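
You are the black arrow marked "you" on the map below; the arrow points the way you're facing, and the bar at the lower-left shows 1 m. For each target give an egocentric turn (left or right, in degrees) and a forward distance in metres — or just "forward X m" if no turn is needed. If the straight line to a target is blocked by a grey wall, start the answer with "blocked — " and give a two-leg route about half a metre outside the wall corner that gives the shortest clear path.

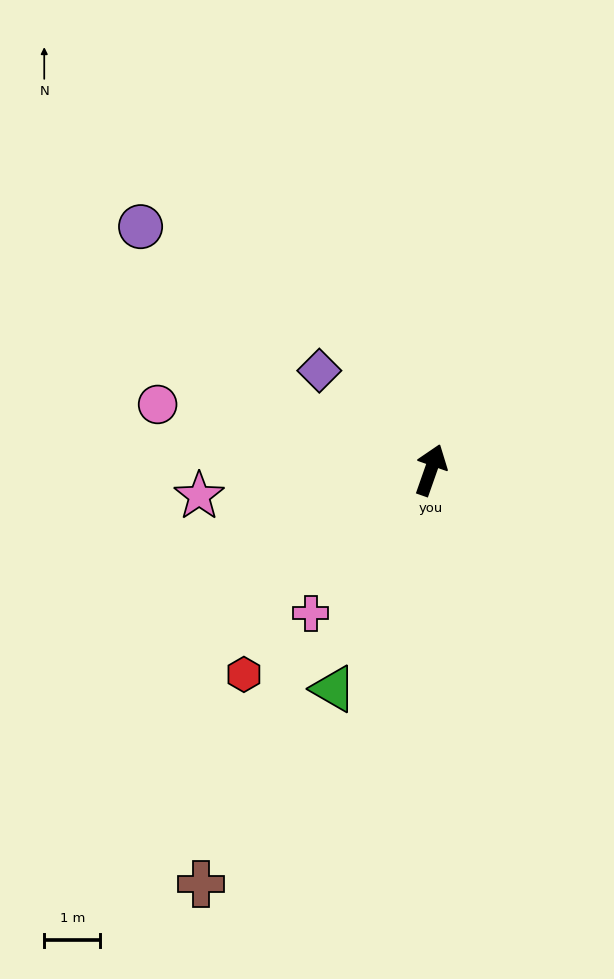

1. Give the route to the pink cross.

turn left 159°, forward 3.3 m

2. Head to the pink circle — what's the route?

turn left 96°, forward 5.0 m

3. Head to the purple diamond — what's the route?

turn left 68°, forward 2.7 m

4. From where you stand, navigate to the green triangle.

turn left 175°, forward 4.3 m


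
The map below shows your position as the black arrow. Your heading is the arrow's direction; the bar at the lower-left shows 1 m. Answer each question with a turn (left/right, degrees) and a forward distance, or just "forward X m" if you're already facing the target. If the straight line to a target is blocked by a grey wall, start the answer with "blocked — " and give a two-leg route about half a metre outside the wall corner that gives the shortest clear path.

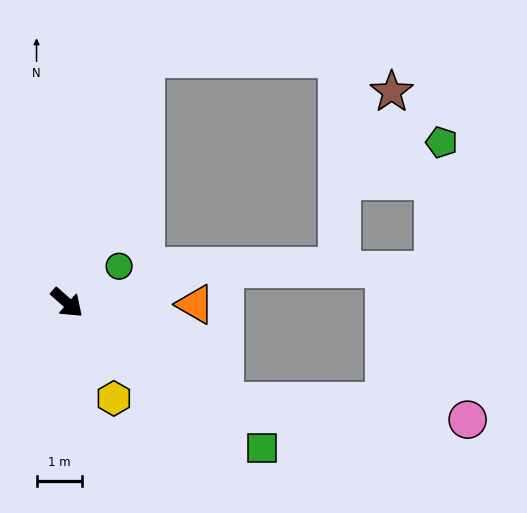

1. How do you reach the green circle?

turn left 77°, forward 1.4 m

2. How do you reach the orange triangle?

turn left 41°, forward 2.8 m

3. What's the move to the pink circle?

blocked — turn left 10°, forward 4.1 m, then turn left 27°, forward 5.4 m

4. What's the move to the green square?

turn left 5°, forward 5.4 m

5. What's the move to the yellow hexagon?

turn right 22°, forward 2.3 m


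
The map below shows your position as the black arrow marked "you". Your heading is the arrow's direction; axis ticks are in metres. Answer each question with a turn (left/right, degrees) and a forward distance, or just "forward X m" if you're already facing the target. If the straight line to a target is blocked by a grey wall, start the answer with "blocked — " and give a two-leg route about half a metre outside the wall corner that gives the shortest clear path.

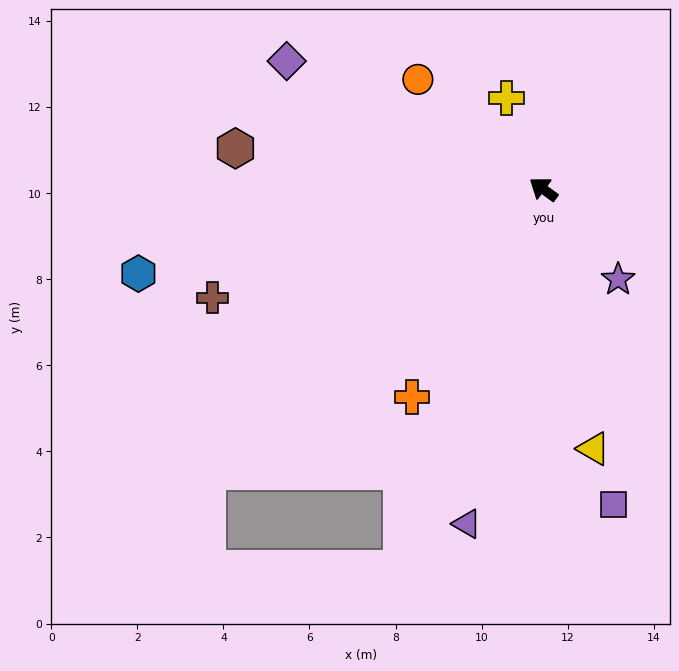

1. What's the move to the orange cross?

turn left 94°, forward 5.7 m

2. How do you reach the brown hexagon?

turn left 29°, forward 7.2 m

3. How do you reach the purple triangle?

turn left 113°, forward 8.0 m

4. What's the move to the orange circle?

turn right 5°, forward 3.9 m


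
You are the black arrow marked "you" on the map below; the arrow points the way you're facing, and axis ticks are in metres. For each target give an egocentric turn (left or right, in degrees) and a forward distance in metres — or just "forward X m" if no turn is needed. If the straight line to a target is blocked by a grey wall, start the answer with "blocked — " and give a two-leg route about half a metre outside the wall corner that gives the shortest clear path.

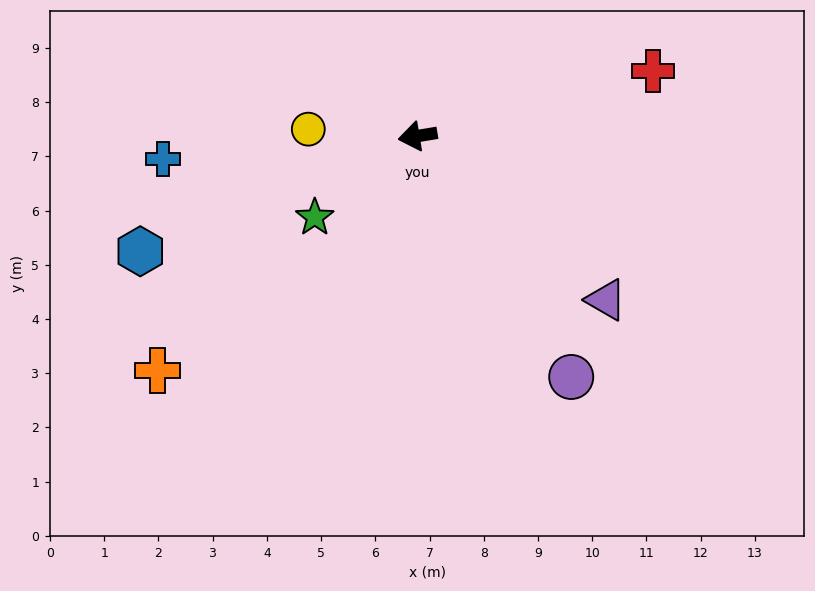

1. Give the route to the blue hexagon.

turn left 13°, forward 5.5 m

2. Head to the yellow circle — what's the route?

turn right 13°, forward 2.0 m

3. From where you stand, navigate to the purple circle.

turn left 113°, forward 5.3 m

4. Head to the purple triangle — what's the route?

turn left 130°, forward 4.6 m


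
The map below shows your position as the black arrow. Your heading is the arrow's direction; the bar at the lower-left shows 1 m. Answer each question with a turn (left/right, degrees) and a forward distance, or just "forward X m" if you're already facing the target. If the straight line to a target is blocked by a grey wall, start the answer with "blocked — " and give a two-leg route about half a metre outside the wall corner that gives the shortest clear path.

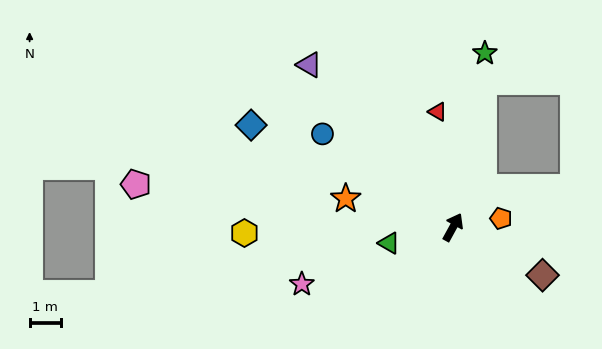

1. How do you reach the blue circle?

turn left 83°, forward 5.1 m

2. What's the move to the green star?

turn left 18°, forward 5.6 m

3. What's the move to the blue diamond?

turn left 92°, forward 7.2 m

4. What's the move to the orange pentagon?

turn right 51°, forward 1.5 m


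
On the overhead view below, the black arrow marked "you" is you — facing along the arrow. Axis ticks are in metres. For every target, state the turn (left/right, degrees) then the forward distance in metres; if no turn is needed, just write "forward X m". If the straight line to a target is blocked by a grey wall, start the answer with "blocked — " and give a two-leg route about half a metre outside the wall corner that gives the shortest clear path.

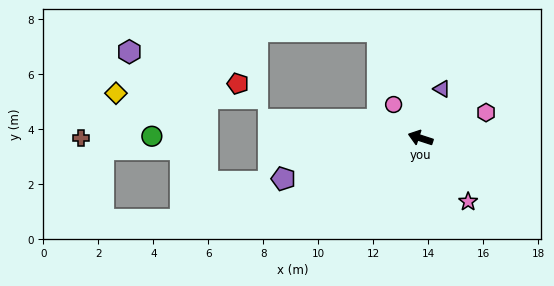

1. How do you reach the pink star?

turn left 145°, forward 2.9 m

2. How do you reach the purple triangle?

turn right 95°, forward 2.0 m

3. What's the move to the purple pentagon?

turn left 35°, forward 5.2 m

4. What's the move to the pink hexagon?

turn right 141°, forward 2.6 m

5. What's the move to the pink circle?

turn right 33°, forward 1.6 m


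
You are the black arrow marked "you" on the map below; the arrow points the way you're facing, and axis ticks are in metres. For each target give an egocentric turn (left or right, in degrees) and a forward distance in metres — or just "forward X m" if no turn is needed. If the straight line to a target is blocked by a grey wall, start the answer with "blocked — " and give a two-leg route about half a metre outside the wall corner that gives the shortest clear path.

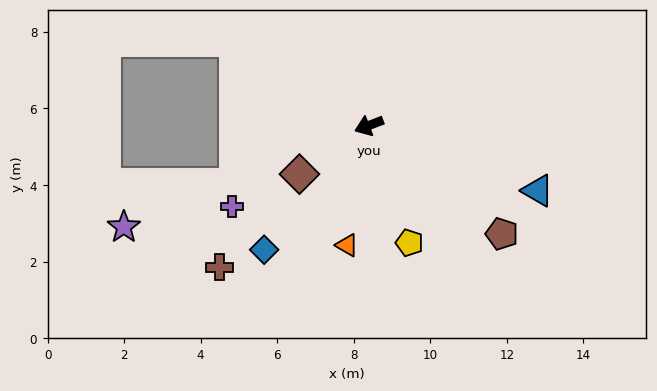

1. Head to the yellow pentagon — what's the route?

turn left 88°, forward 3.2 m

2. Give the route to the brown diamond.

turn left 14°, forward 2.2 m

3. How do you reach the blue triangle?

turn left 138°, forward 4.7 m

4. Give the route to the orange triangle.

turn left 59°, forward 3.2 m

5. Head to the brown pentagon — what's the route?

turn left 120°, forward 4.5 m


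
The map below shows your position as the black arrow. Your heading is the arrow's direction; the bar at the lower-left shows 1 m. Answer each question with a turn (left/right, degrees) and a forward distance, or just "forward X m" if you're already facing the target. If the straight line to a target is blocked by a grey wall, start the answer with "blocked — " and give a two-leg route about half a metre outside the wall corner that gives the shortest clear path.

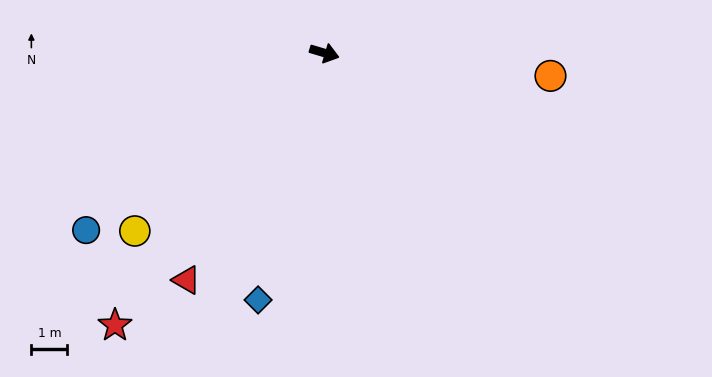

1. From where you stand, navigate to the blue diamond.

turn right 88°, forward 7.1 m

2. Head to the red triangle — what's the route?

turn right 105°, forward 7.4 m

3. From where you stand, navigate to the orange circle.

turn left 11°, forward 6.3 m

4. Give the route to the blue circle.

turn right 127°, forward 8.2 m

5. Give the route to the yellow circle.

turn right 120°, forward 7.2 m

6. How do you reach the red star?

turn right 111°, forward 9.5 m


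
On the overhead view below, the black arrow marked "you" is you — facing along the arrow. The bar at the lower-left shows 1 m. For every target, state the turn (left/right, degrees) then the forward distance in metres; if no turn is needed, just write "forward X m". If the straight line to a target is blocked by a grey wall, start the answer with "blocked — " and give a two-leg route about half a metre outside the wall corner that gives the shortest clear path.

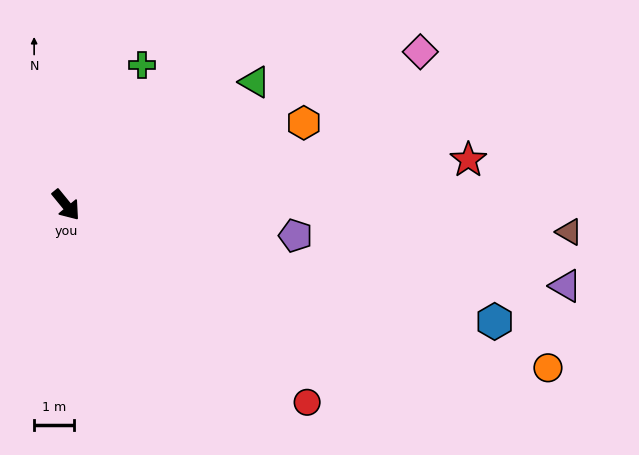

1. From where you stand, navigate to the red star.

turn left 57°, forward 10.1 m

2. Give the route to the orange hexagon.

turn left 70°, forward 6.3 m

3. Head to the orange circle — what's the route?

turn left 32°, forward 12.7 m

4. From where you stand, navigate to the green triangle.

turn left 84°, forward 5.6 m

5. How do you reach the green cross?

turn left 112°, forward 4.0 m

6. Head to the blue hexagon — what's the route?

turn left 35°, forward 11.1 m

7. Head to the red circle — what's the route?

turn left 11°, forward 7.8 m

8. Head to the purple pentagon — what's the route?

turn left 43°, forward 5.8 m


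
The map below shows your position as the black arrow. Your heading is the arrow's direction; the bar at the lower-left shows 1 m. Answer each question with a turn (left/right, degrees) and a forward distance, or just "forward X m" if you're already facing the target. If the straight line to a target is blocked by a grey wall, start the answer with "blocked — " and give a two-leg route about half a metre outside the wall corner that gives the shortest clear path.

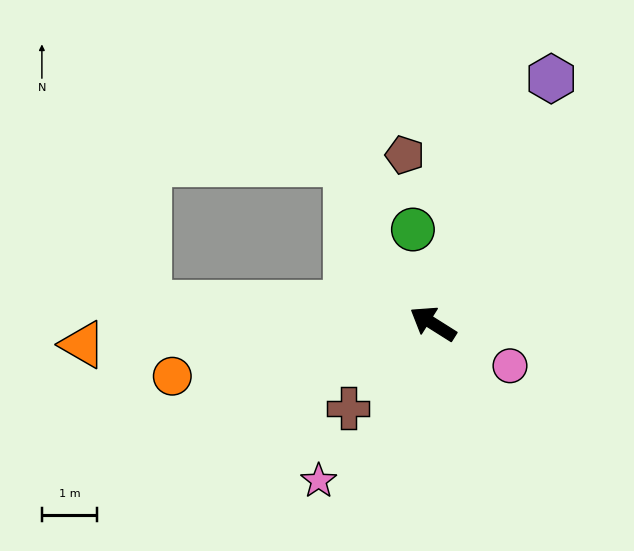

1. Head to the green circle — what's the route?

turn right 46°, forward 1.8 m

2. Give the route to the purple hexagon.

turn right 84°, forward 5.0 m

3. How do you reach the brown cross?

turn left 77°, forward 2.2 m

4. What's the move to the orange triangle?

turn left 36°, forward 6.4 m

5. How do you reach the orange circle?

turn left 44°, forward 4.8 m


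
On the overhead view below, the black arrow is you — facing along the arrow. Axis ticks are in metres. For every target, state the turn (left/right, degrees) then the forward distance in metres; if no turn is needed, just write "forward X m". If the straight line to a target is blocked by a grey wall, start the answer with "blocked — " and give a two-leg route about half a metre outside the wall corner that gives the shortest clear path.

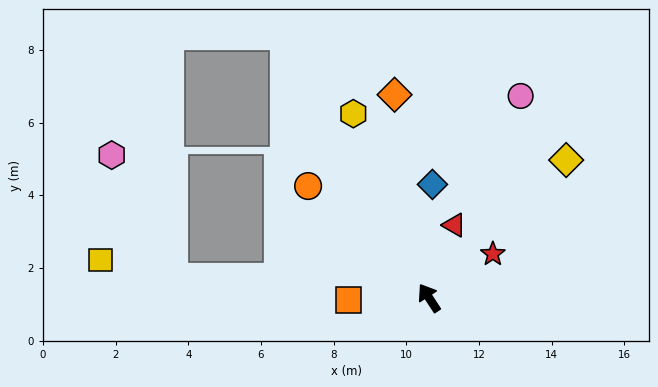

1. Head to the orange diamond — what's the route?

turn right 23°, forward 5.7 m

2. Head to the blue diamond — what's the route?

turn right 35°, forward 3.1 m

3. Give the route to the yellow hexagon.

turn right 11°, forward 5.5 m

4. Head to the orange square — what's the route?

turn left 59°, forward 2.2 m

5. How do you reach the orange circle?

turn left 14°, forward 4.5 m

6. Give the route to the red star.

turn right 89°, forward 2.1 m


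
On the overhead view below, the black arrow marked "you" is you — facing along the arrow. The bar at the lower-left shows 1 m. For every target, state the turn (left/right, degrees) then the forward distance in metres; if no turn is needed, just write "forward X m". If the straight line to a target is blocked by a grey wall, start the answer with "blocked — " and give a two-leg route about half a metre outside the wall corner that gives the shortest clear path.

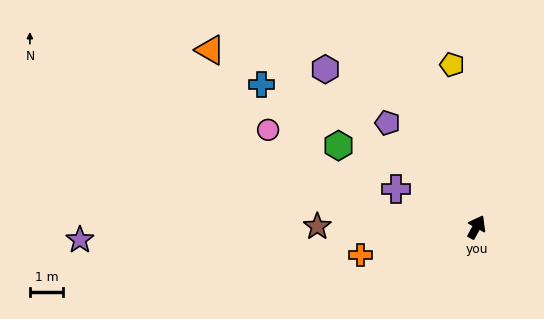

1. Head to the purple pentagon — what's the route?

turn left 69°, forward 4.1 m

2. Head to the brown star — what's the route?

turn left 119°, forward 4.8 m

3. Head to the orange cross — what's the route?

turn left 132°, forward 3.6 m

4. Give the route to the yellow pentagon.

turn left 37°, forward 4.9 m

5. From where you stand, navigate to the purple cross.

turn left 94°, forward 2.7 m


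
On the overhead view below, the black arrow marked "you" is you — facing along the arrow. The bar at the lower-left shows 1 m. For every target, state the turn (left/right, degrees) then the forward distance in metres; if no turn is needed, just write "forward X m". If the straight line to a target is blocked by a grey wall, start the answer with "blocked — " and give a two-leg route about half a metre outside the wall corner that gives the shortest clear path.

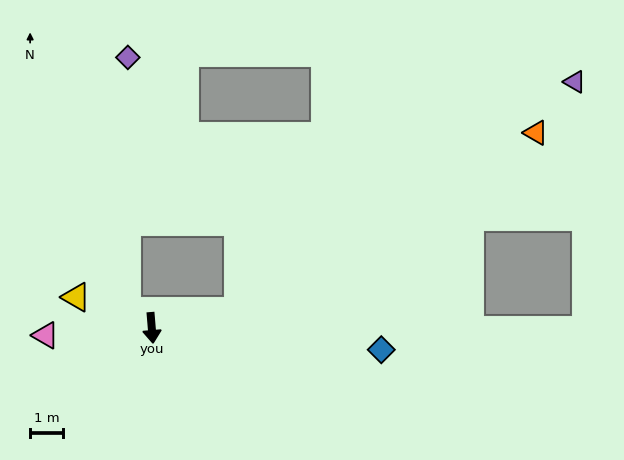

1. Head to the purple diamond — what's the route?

blocked — turn right 130°, forward 0.9 m, then turn right 55°, forward 7.8 m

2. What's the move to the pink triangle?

turn right 91°, forward 3.3 m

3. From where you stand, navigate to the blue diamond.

turn left 80°, forward 7.1 m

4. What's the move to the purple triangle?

blocked — turn left 97°, forward 2.7 m, then turn left 22°, forward 12.5 m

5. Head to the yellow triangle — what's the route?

turn right 117°, forward 2.5 m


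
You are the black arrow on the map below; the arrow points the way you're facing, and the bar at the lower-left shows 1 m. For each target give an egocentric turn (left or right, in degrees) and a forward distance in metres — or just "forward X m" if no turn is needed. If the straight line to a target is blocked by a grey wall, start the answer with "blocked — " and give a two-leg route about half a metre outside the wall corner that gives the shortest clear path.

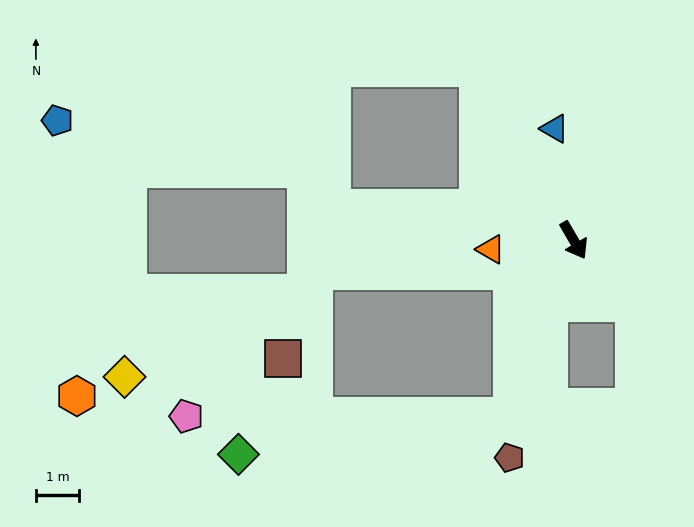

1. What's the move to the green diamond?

blocked — turn right 50°, forward 4.3 m, then turn right 62°, forward 6.4 m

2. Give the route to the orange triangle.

turn right 114°, forward 1.9 m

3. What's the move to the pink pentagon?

blocked — turn right 50°, forward 4.3 m, then turn right 70°, forward 7.5 m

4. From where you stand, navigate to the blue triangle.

turn left 159°, forward 2.6 m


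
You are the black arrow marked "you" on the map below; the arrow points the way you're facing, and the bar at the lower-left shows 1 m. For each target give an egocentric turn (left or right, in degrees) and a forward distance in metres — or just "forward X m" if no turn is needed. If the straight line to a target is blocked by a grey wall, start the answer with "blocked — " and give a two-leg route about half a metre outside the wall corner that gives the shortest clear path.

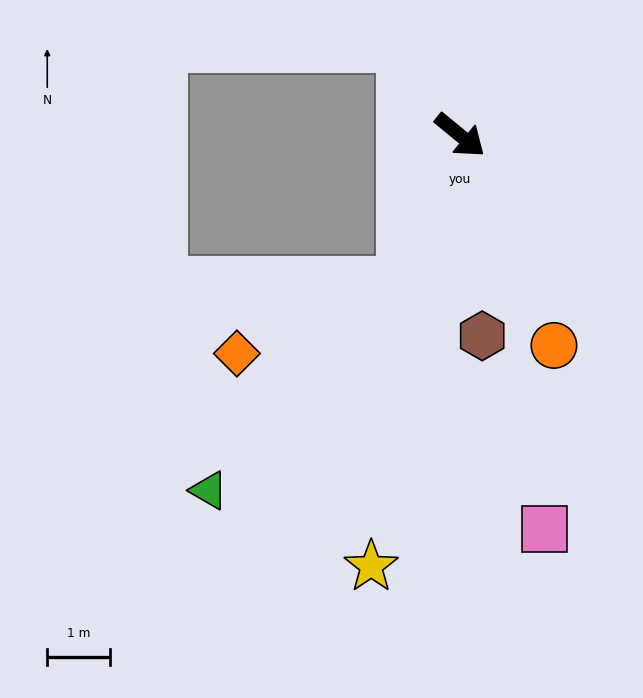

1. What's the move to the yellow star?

turn right 62°, forward 7.0 m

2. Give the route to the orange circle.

turn right 27°, forward 3.7 m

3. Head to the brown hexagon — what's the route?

turn right 44°, forward 3.2 m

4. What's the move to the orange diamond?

blocked — turn right 72°, forward 2.5 m, then turn right 46°, forward 2.9 m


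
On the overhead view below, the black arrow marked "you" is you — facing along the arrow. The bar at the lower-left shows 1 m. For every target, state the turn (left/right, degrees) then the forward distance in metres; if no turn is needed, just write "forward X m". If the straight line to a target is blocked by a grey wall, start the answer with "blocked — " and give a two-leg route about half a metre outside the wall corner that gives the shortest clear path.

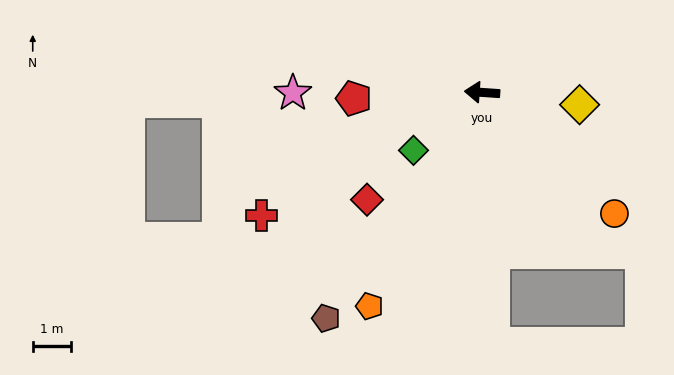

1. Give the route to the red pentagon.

turn left 7°, forward 3.3 m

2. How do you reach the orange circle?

turn left 141°, forward 4.7 m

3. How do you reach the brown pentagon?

turn left 59°, forward 7.2 m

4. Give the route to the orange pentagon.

turn left 66°, forward 6.3 m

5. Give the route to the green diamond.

turn left 44°, forward 2.3 m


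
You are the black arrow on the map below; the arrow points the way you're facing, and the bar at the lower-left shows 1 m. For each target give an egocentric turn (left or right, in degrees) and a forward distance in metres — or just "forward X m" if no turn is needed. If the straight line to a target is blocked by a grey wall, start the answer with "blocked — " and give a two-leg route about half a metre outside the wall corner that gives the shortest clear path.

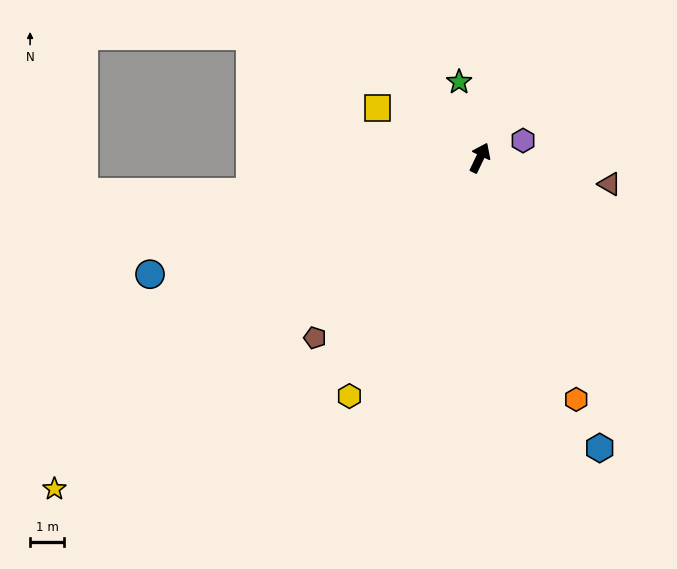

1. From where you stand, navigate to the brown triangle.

turn right 76°, forward 3.9 m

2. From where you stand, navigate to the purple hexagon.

turn right 43°, forward 1.4 m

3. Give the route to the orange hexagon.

turn right 133°, forward 7.6 m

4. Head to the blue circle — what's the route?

turn left 135°, forward 10.2 m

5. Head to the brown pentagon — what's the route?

turn left 163°, forward 7.1 m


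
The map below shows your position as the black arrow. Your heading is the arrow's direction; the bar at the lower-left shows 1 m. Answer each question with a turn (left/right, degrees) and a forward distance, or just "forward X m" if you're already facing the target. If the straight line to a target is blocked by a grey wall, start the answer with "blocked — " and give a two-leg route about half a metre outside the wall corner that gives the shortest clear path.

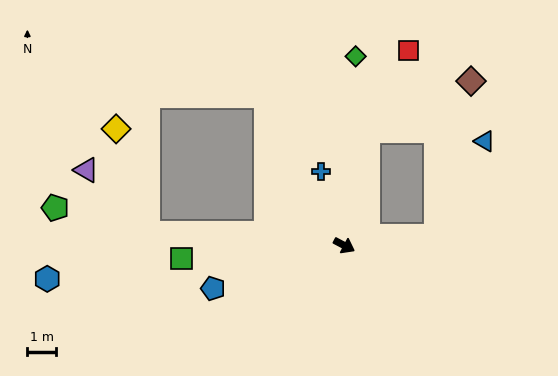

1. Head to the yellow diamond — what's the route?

blocked — turn right 156°, forward 6.8 m, then turn right 69°, forward 3.8 m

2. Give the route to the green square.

turn right 148°, forward 5.6 m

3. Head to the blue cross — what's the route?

turn left 135°, forward 2.7 m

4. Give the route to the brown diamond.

blocked — turn left 106°, forward 4.0 m, then turn right 52°, forward 3.9 m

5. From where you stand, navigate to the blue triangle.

blocked — turn left 34°, forward 3.2 m, then turn left 57°, forward 3.7 m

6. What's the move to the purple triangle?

blocked — turn right 156°, forward 6.8 m, then turn right 42°, forward 3.0 m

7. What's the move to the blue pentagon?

turn right 134°, forward 4.8 m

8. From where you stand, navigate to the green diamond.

turn left 114°, forward 6.5 m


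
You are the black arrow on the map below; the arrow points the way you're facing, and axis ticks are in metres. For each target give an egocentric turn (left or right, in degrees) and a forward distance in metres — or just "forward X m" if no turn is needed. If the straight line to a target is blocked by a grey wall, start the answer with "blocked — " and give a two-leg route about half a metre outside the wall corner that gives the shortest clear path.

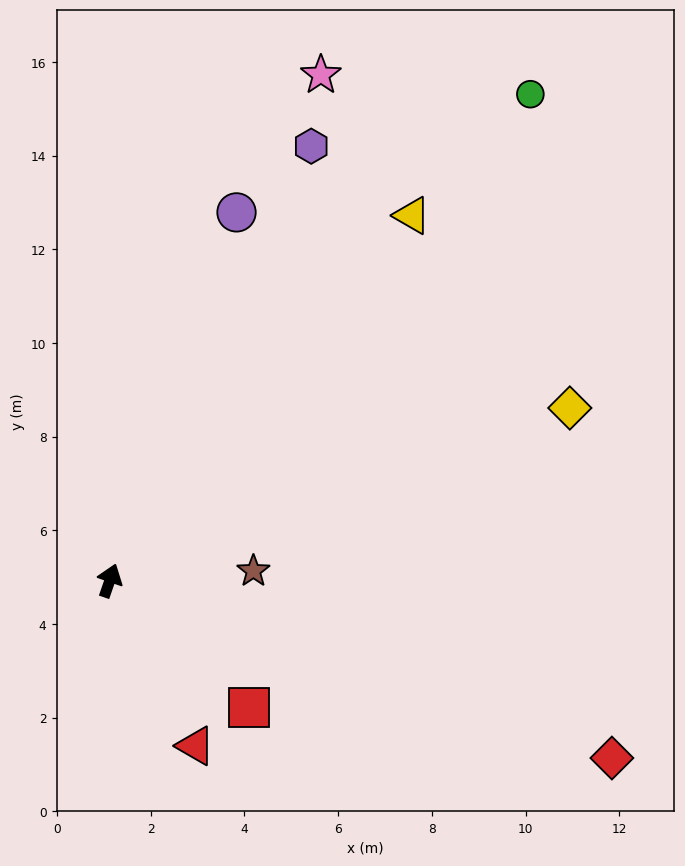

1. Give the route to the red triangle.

turn right 133°, forward 4.0 m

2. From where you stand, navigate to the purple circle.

forward 8.3 m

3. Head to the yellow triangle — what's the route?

turn right 20°, forward 10.1 m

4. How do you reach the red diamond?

turn right 90°, forward 11.4 m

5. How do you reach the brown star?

turn right 67°, forward 3.1 m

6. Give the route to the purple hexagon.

turn right 6°, forward 10.2 m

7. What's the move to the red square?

turn right 113°, forward 4.0 m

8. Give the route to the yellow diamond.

turn right 50°, forward 10.5 m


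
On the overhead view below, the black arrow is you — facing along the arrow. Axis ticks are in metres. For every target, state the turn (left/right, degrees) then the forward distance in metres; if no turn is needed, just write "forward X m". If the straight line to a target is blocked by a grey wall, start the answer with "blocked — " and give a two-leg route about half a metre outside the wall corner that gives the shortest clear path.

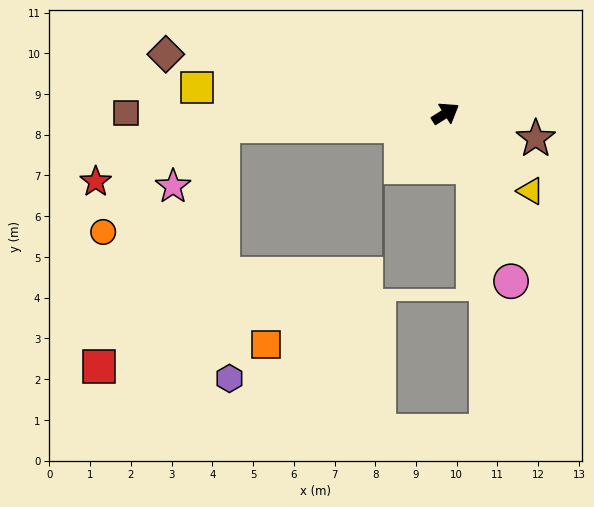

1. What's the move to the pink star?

blocked — turn left 151°, forward 5.5 m, then turn left 48°, forward 1.9 m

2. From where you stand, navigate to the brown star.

turn right 48°, forward 2.3 m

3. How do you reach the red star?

blocked — turn left 151°, forward 5.5 m, then turn left 21°, forward 3.4 m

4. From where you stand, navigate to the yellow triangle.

turn right 75°, forward 2.8 m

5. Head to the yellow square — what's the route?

turn left 142°, forward 6.1 m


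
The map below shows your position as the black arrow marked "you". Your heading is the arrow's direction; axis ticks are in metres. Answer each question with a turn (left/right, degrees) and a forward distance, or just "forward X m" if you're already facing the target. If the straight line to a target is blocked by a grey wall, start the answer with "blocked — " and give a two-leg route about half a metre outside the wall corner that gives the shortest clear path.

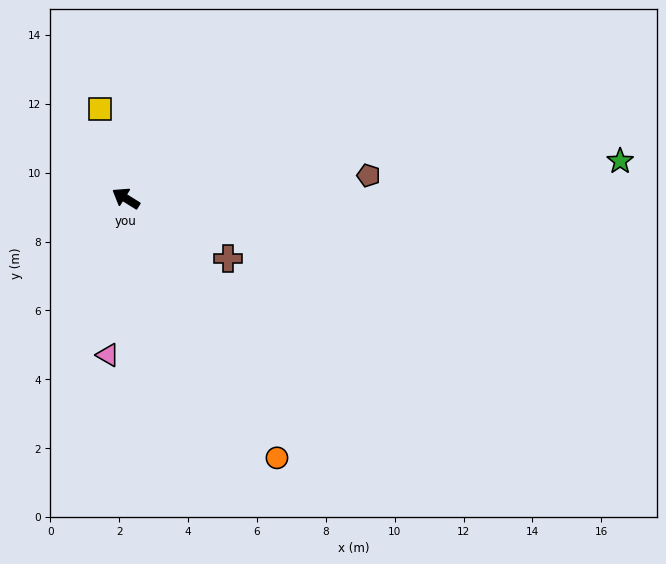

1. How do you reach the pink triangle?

turn left 115°, forward 4.6 m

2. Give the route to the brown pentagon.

turn right 143°, forward 7.1 m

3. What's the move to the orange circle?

turn left 152°, forward 8.7 m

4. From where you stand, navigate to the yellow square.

turn right 42°, forward 2.7 m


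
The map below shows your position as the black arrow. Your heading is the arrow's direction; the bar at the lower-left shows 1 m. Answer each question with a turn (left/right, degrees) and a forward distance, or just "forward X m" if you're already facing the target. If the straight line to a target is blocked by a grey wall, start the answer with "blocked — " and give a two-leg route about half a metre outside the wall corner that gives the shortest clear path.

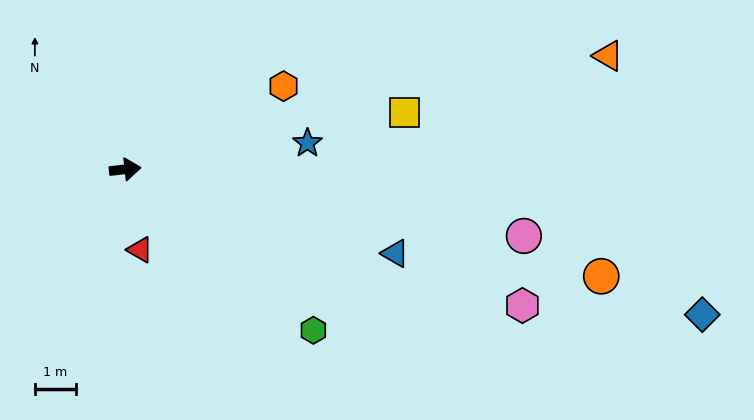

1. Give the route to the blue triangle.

turn right 24°, forward 6.8 m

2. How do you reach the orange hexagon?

turn left 21°, forward 4.3 m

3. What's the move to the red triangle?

turn right 86°, forward 2.0 m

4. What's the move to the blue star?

forward 4.5 m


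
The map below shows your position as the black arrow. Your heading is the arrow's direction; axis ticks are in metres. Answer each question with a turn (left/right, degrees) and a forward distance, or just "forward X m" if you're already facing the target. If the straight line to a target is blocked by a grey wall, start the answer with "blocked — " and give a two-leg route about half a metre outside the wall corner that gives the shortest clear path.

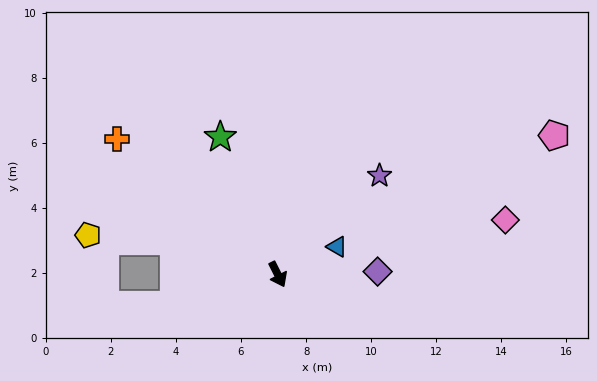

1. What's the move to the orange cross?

turn right 157°, forward 6.5 m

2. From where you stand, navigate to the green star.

turn left 176°, forward 4.6 m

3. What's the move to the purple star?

turn left 107°, forward 4.4 m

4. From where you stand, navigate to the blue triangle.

turn left 88°, forward 2.0 m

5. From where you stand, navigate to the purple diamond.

turn left 65°, forward 3.1 m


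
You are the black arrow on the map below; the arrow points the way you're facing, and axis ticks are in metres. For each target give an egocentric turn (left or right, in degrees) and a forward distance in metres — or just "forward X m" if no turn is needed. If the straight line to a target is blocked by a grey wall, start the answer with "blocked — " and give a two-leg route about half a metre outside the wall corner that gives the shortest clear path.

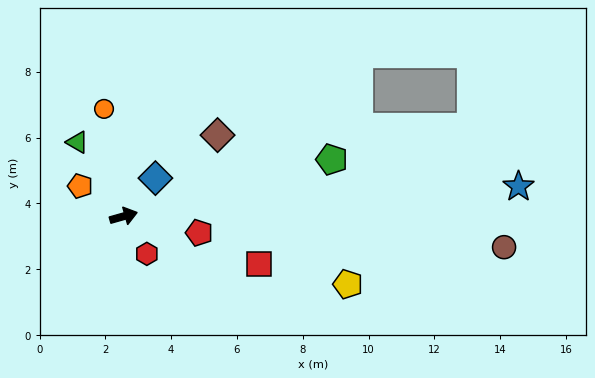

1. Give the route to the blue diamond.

turn left 34°, forward 1.5 m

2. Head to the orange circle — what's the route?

turn left 85°, forward 3.3 m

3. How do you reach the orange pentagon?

turn left 129°, forward 1.6 m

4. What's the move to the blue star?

turn right 11°, forward 12.0 m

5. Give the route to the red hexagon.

turn right 74°, forward 1.3 m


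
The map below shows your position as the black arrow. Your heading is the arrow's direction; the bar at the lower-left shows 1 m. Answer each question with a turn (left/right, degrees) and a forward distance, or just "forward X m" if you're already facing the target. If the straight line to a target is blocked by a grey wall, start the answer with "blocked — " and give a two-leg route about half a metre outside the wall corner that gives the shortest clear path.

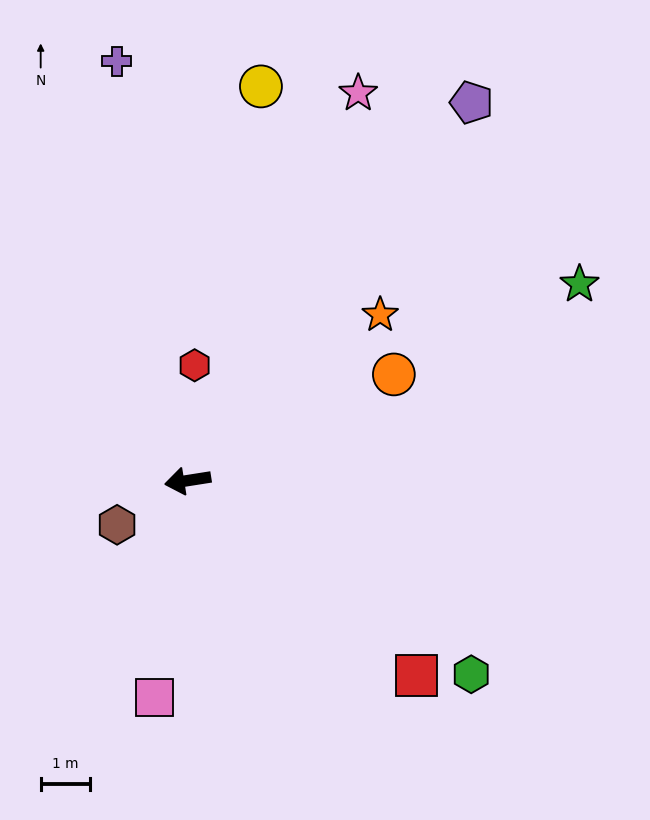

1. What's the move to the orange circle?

turn right 162°, forward 4.7 m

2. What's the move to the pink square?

turn left 72°, forward 4.4 m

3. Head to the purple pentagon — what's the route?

turn right 136°, forward 9.6 m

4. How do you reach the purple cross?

turn right 89°, forward 8.6 m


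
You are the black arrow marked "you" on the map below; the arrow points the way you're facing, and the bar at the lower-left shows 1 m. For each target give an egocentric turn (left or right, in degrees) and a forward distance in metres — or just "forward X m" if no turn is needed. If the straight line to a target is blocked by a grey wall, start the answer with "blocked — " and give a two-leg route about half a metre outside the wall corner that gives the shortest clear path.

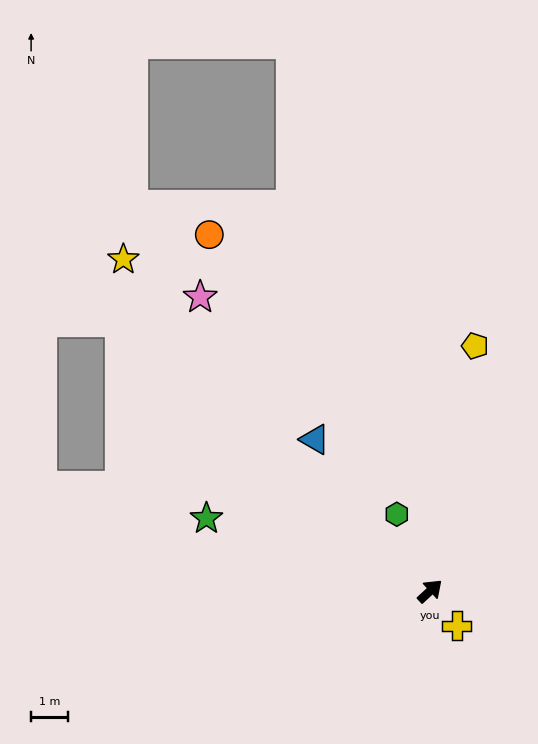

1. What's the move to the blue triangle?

turn left 85°, forward 5.1 m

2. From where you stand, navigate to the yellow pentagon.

turn left 37°, forward 6.7 m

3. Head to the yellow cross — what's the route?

turn right 95°, forward 1.2 m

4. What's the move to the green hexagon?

turn left 71°, forward 2.3 m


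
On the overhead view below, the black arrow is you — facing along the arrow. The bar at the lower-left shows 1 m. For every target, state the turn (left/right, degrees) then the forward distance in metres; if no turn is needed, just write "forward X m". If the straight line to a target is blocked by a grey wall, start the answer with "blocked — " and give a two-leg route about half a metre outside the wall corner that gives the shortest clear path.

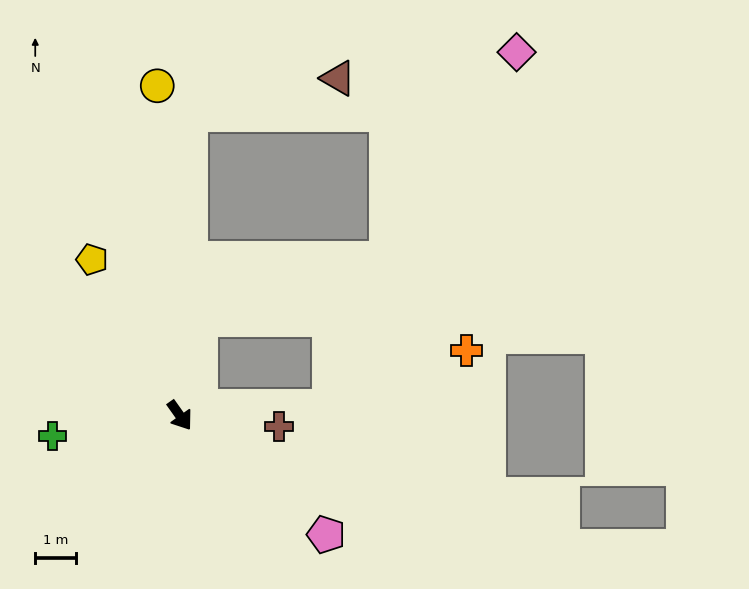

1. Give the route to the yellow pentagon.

turn left 174°, forward 4.3 m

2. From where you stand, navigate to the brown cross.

turn left 48°, forward 2.4 m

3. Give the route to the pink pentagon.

turn left 16°, forward 4.6 m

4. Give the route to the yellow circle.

turn left 149°, forward 8.0 m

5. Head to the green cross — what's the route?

turn right 116°, forward 3.1 m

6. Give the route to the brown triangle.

blocked — turn left 143°, forward 7.3 m, then turn right 74°, forward 3.7 m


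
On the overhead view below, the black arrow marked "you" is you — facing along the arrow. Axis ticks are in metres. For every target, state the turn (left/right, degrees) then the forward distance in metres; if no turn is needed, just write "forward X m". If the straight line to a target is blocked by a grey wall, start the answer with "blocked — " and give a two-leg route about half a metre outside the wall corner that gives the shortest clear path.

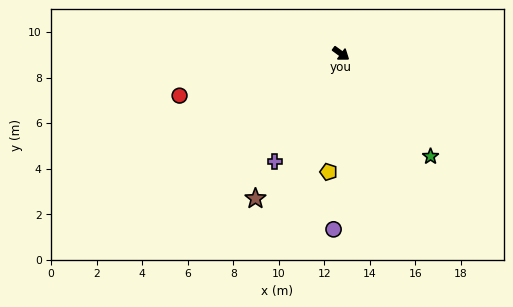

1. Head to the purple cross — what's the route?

turn right 85°, forward 5.6 m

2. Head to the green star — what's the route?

turn right 13°, forward 6.0 m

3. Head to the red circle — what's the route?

turn right 129°, forward 7.3 m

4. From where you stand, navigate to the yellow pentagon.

turn right 60°, forward 5.2 m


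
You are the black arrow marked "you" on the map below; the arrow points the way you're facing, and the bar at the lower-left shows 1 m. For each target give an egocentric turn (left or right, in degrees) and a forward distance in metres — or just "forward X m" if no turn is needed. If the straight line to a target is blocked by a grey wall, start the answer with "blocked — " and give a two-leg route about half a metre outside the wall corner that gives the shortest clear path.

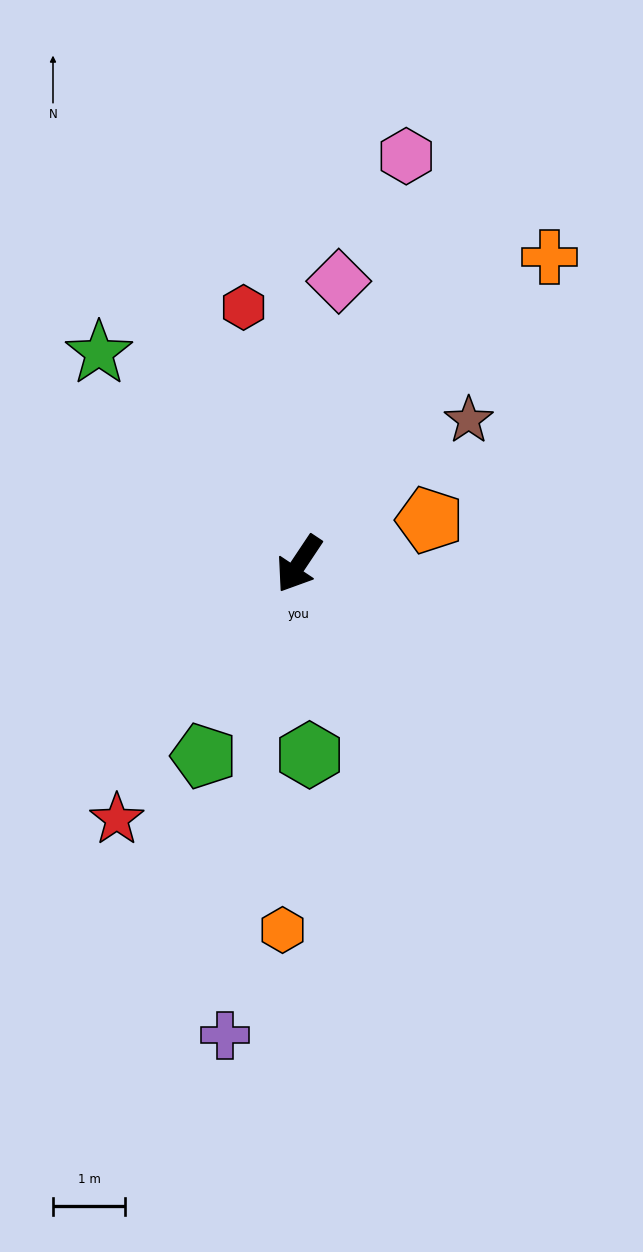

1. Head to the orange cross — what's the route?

turn left 174°, forward 5.5 m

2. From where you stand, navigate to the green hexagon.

turn left 37°, forward 2.6 m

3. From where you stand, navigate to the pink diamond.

turn right 154°, forward 3.9 m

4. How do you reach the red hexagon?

turn right 134°, forward 3.6 m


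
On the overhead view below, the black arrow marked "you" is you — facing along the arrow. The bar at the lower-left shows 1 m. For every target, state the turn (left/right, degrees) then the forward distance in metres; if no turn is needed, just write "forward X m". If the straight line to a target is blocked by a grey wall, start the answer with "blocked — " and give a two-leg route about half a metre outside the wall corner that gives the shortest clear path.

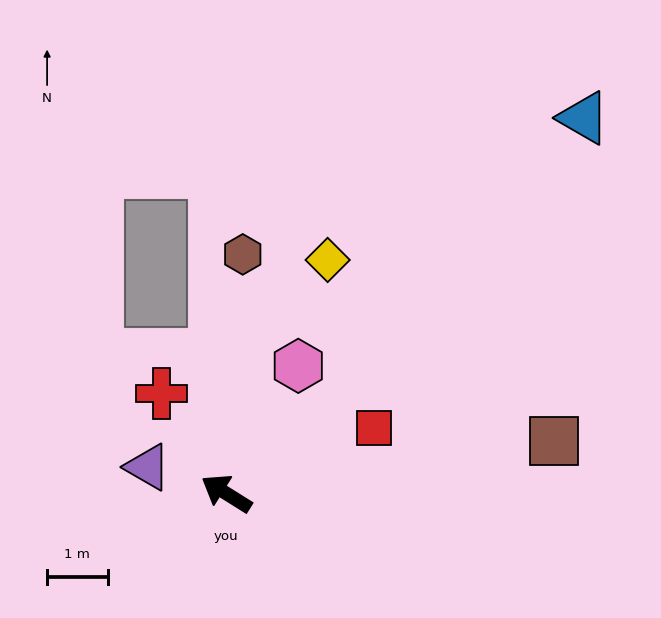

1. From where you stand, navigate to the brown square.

turn right 139°, forward 5.5 m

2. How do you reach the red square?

turn right 124°, forward 2.7 m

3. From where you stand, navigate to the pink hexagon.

turn right 87°, forward 2.4 m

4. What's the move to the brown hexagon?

turn right 62°, forward 4.0 m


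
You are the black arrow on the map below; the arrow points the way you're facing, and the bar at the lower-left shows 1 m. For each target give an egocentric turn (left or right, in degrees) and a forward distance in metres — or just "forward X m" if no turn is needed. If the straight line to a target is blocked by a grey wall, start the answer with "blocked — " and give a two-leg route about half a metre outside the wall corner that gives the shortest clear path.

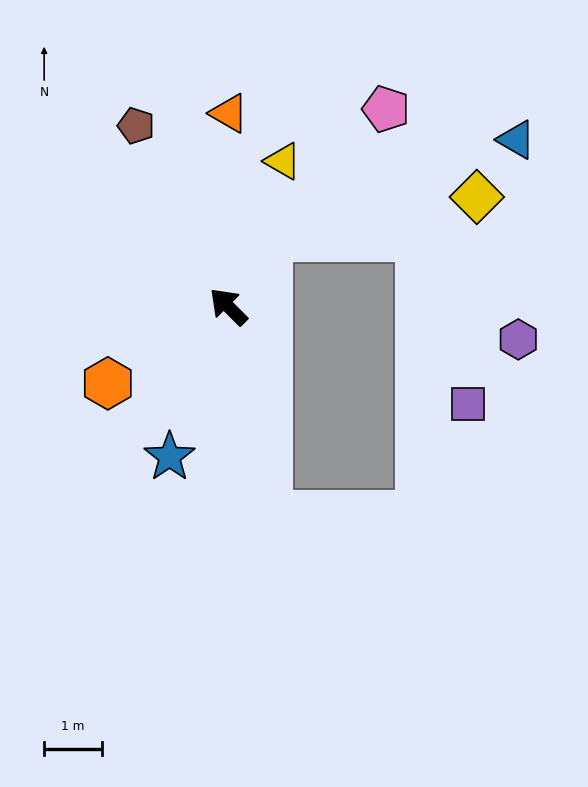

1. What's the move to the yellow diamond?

blocked — turn right 75°, forward 1.4 m, then turn right 49°, forward 3.7 m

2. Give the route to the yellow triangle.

turn right 66°, forward 2.7 m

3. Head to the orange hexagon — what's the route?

turn left 77°, forward 2.5 m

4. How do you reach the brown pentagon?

turn right 18°, forward 3.5 m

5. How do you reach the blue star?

turn left 114°, forward 2.8 m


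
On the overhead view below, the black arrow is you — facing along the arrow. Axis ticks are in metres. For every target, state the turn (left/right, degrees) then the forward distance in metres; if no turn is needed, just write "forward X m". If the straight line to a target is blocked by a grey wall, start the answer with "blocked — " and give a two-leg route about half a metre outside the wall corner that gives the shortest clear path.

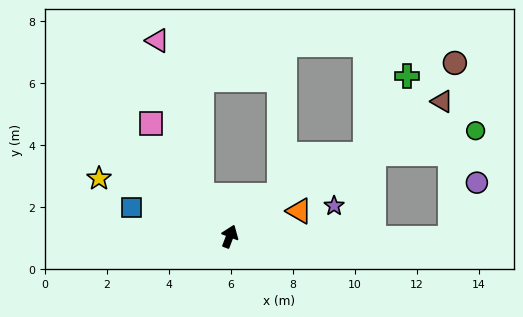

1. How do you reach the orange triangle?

turn right 49°, forward 2.4 m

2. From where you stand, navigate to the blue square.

turn left 94°, forward 3.3 m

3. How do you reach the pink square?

turn left 56°, forward 4.4 m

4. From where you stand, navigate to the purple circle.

blocked — turn right 70°, forward 7.1 m, then turn left 66°, forward 2.0 m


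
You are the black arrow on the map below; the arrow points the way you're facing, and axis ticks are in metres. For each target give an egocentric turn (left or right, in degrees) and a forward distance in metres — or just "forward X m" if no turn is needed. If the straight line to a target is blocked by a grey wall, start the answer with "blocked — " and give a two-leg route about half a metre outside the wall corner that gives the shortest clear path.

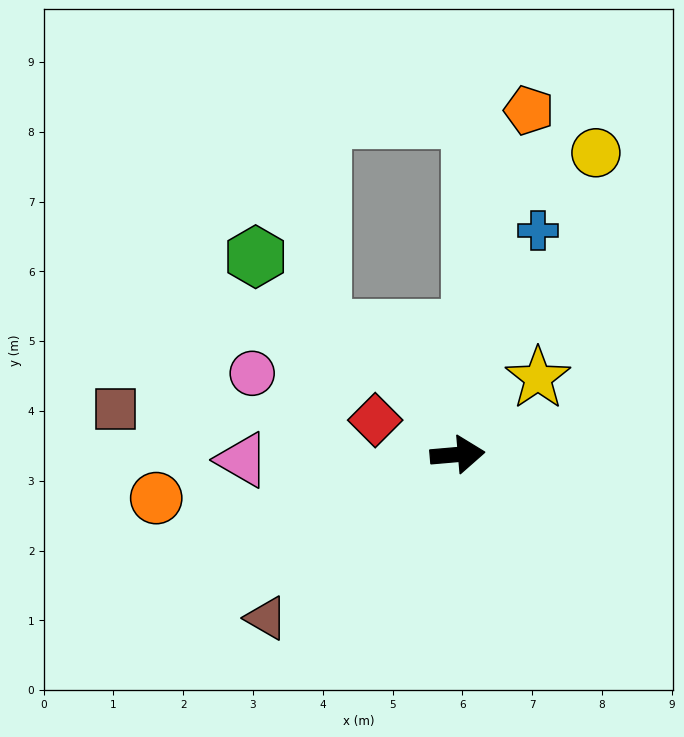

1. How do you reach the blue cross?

turn left 65°, forward 3.4 m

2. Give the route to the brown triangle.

turn right 144°, forward 3.6 m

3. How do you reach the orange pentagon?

turn left 73°, forward 5.0 m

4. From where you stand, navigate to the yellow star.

turn left 39°, forward 1.6 m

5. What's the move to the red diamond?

turn left 152°, forward 1.3 m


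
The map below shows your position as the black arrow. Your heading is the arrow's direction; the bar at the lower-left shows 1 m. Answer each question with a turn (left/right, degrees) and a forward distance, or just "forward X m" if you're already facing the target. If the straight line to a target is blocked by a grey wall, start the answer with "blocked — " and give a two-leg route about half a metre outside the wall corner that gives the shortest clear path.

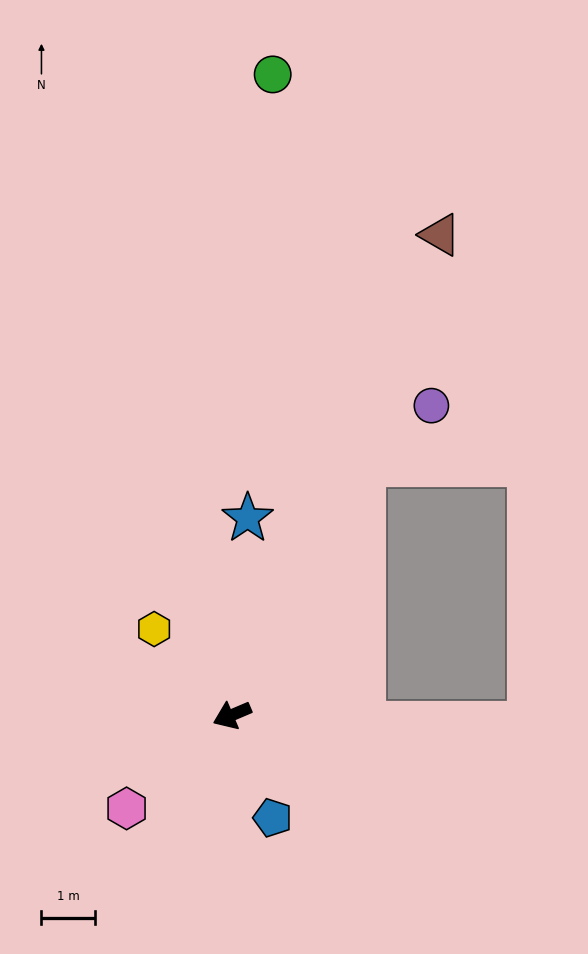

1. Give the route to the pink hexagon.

turn left 19°, forward 2.6 m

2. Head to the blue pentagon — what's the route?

turn left 89°, forward 2.1 m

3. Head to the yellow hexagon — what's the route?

turn right 71°, forward 2.2 m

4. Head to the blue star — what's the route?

turn right 118°, forward 3.7 m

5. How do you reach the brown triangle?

turn right 136°, forward 9.8 m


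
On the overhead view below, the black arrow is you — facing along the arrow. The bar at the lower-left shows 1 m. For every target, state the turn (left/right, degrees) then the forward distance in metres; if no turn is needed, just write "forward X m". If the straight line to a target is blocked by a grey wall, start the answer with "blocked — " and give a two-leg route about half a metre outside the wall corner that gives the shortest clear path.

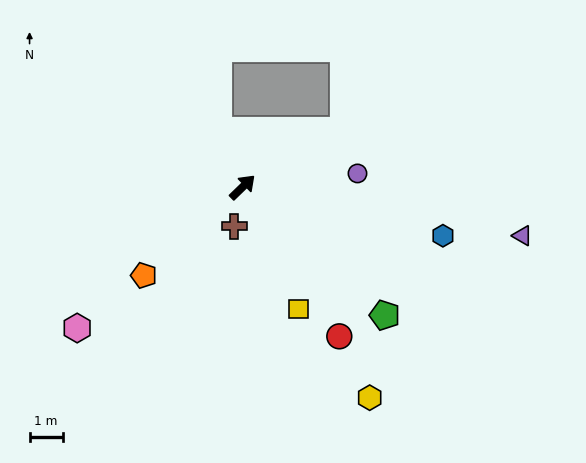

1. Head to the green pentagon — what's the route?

turn right 86°, forward 5.8 m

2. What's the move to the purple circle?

turn right 37°, forward 3.5 m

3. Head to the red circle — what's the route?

turn right 101°, forward 5.4 m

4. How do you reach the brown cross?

turn right 146°, forward 1.2 m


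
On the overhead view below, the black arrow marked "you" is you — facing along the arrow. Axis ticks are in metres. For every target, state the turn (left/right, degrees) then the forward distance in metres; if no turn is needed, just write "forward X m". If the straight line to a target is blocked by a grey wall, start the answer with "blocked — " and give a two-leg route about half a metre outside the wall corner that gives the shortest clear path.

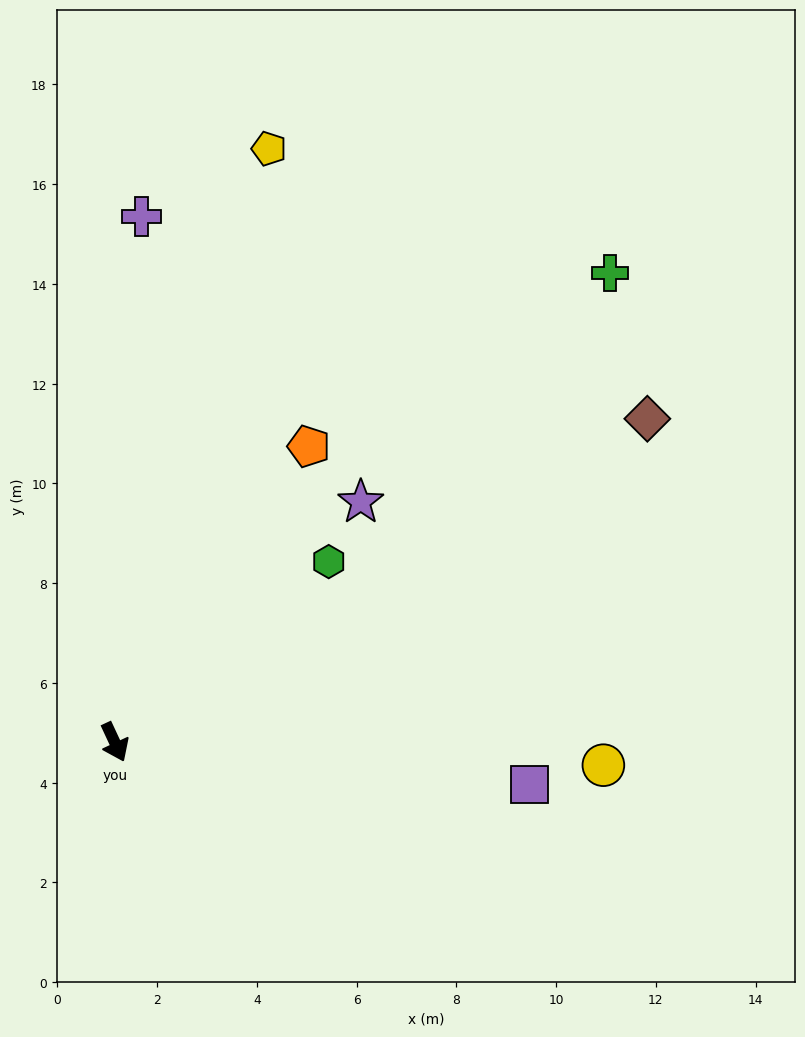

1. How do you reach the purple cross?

turn left 152°, forward 10.5 m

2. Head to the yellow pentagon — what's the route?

turn left 140°, forward 12.3 m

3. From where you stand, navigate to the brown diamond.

turn left 96°, forward 12.5 m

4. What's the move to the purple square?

turn left 59°, forward 8.4 m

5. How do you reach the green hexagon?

turn left 105°, forward 5.6 m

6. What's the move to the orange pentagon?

turn left 122°, forward 7.1 m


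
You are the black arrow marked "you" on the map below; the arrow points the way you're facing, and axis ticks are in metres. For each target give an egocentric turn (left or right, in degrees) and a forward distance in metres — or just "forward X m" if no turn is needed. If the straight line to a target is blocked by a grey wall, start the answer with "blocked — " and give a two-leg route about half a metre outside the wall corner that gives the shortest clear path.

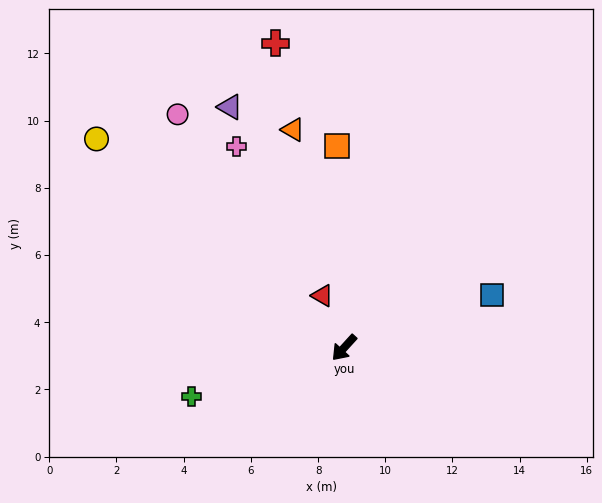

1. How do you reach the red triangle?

turn right 115°, forward 1.7 m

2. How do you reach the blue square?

turn left 152°, forward 4.7 m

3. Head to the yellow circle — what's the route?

turn right 88°, forward 9.6 m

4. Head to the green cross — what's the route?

turn right 30°, forward 4.8 m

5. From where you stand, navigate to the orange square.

turn right 136°, forward 6.0 m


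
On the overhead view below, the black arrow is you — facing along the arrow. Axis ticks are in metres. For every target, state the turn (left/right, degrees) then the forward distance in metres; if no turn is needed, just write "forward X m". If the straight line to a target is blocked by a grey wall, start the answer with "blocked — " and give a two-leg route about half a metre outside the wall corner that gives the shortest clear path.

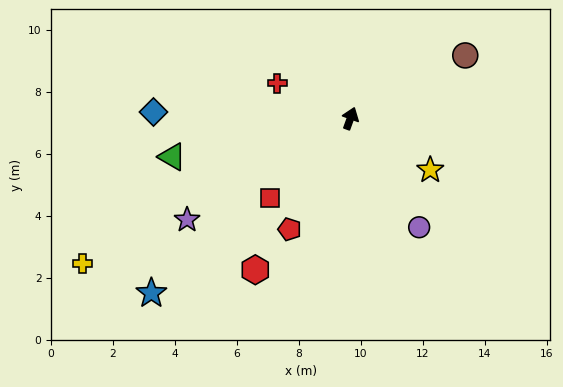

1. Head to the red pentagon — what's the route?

turn left 171°, forward 4.1 m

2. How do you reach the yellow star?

turn right 103°, forward 3.1 m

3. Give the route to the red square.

turn left 155°, forward 3.6 m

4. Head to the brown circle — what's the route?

turn right 41°, forward 4.2 m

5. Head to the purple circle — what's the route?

turn right 128°, forward 4.2 m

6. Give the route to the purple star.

turn left 142°, forward 6.2 m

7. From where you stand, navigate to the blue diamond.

turn left 108°, forward 6.4 m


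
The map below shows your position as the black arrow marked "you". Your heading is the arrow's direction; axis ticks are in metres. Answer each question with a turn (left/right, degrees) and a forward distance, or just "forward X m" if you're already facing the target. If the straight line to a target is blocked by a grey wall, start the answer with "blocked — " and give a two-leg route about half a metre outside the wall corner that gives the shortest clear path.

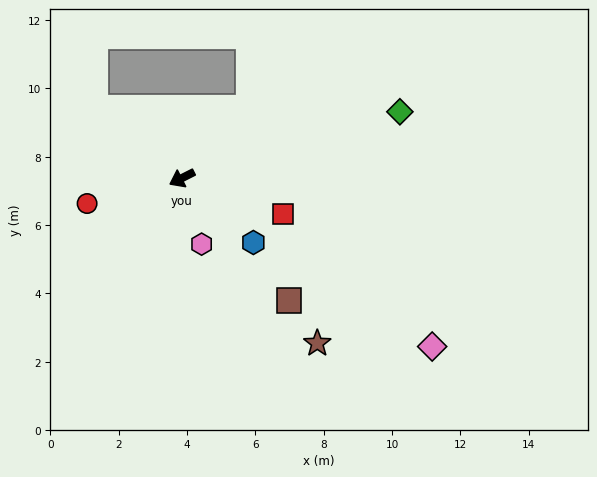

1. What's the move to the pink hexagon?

turn left 80°, forward 2.0 m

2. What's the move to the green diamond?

turn left 170°, forward 6.7 m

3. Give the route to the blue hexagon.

turn left 111°, forward 2.8 m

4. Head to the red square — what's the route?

turn left 134°, forward 3.1 m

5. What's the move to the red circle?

turn right 12°, forward 2.9 m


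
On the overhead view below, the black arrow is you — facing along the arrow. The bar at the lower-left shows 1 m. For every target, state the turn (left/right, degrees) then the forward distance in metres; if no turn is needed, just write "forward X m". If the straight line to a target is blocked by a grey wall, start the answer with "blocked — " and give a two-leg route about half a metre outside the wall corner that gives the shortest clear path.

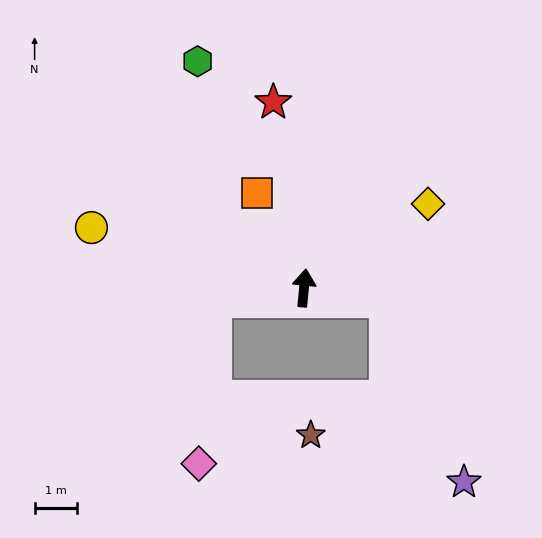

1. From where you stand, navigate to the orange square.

turn left 32°, forward 2.5 m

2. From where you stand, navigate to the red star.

turn left 15°, forward 4.4 m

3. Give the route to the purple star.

blocked — turn right 92°, forward 2.0 m, then turn right 60°, forward 4.7 m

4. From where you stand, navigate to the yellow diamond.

turn right 50°, forward 3.5 m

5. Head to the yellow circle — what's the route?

turn left 80°, forward 5.2 m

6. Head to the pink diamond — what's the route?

blocked — turn left 103°, forward 2.2 m, then turn left 77°, forward 3.9 m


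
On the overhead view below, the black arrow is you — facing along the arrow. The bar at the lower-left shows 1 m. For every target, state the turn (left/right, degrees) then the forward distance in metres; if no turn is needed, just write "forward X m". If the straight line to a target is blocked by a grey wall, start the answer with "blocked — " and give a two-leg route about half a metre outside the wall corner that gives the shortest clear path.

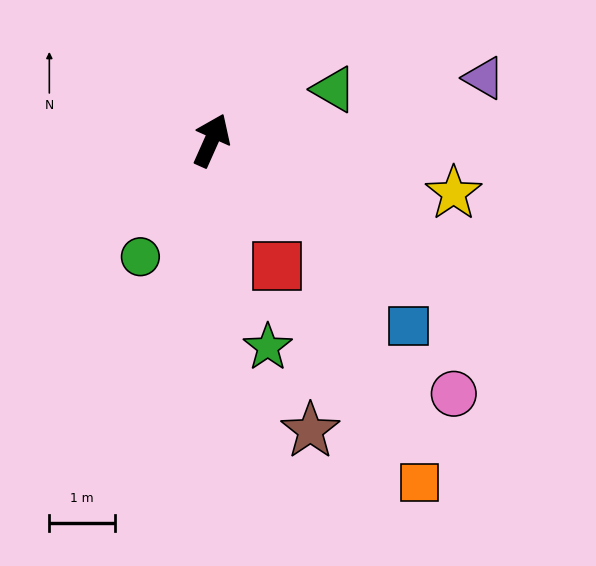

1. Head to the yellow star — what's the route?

turn right 78°, forward 3.8 m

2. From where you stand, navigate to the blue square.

turn right 109°, forward 4.1 m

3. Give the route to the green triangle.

turn right 43°, forward 2.0 m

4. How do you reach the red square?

turn right 129°, forward 2.2 m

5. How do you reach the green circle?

turn left 173°, forward 2.1 m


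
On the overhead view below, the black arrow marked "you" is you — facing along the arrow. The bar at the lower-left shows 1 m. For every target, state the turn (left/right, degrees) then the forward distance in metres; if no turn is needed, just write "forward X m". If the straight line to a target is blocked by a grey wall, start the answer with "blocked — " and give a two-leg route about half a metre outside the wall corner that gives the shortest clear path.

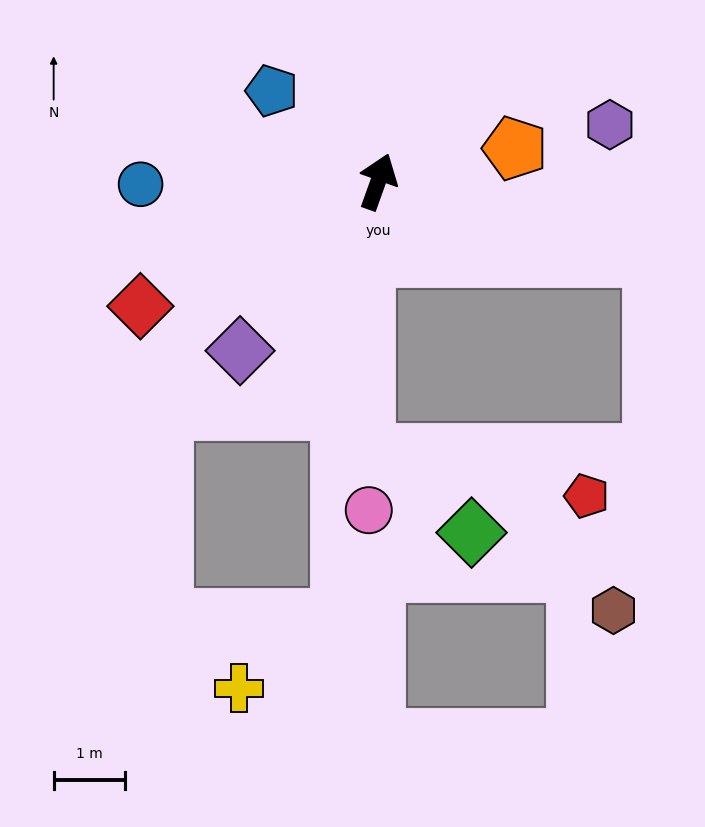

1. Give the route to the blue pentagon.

turn left 69°, forward 2.0 m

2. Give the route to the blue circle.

turn left 110°, forward 3.4 m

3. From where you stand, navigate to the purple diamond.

turn left 160°, forward 3.1 m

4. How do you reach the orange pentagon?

turn right 57°, forward 2.0 m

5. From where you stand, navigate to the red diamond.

turn left 137°, forward 3.8 m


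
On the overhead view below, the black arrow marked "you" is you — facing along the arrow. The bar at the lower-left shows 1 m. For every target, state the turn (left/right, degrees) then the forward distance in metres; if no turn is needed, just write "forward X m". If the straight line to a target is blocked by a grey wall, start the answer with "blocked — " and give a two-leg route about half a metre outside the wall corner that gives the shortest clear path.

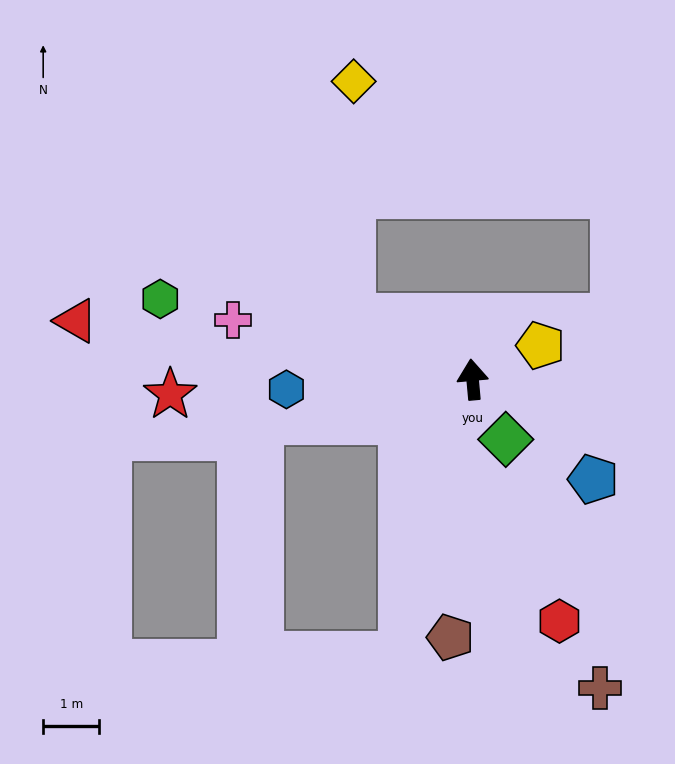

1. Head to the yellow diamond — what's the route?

blocked — turn left 57°, forward 2.4 m, then turn right 63°, forward 4.2 m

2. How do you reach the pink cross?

turn left 71°, forward 4.4 m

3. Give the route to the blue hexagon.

turn left 88°, forward 3.3 m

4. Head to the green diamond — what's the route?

turn right 156°, forward 1.2 m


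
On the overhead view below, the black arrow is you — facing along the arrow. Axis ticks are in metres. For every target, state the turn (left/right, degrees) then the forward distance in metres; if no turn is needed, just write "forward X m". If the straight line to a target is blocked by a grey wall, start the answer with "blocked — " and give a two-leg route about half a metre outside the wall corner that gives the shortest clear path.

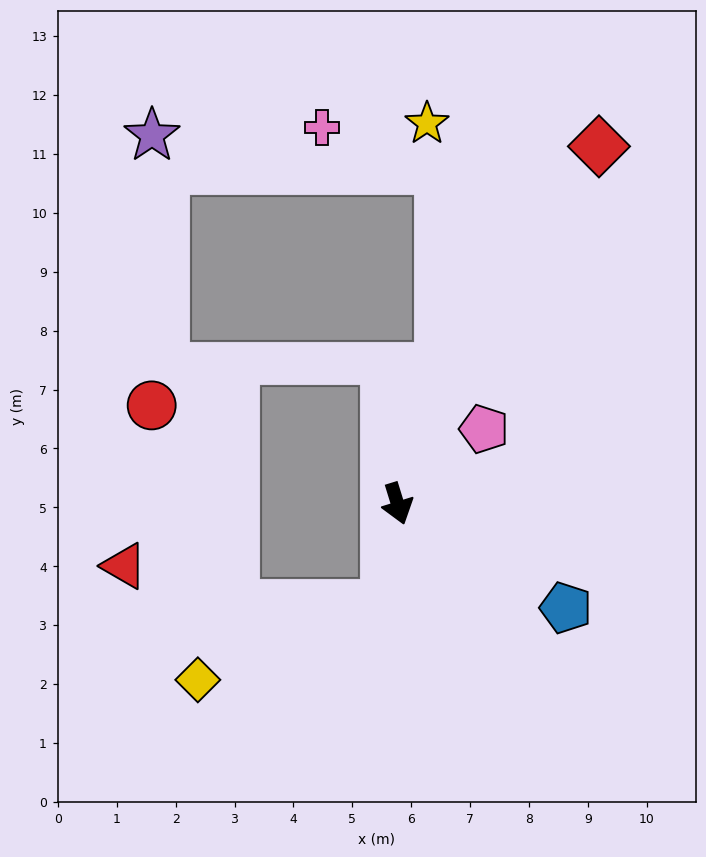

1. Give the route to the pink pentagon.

turn left 114°, forward 1.9 m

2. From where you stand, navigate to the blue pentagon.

turn left 41°, forward 3.4 m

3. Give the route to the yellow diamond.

blocked — turn right 24°, forward 1.7 m, then turn right 61°, forward 3.4 m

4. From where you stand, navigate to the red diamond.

turn left 133°, forward 7.0 m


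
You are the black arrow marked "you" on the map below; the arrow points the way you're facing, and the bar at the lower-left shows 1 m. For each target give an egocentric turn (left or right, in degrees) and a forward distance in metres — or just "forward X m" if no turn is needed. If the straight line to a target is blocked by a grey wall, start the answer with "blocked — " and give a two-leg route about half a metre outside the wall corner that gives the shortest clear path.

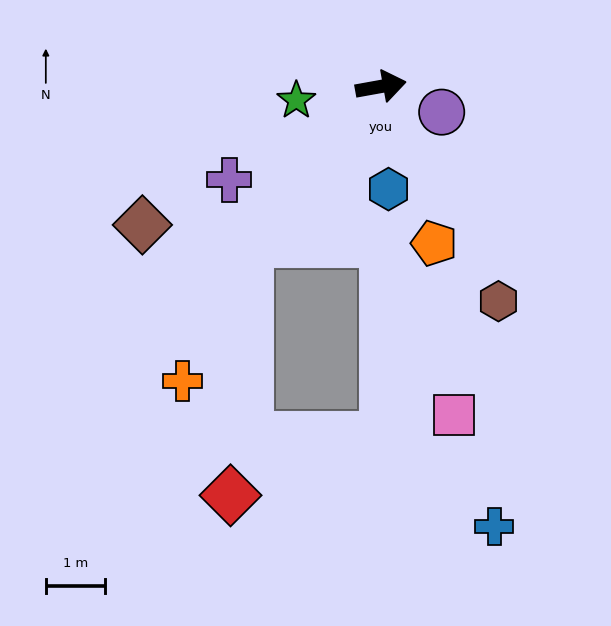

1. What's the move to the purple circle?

turn right 33°, forward 1.1 m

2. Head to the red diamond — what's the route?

blocked — turn right 140°, forward 3.5 m, then turn left 36°, forward 4.3 m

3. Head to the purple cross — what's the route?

turn right 159°, forward 3.0 m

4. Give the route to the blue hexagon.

turn right 96°, forward 1.7 m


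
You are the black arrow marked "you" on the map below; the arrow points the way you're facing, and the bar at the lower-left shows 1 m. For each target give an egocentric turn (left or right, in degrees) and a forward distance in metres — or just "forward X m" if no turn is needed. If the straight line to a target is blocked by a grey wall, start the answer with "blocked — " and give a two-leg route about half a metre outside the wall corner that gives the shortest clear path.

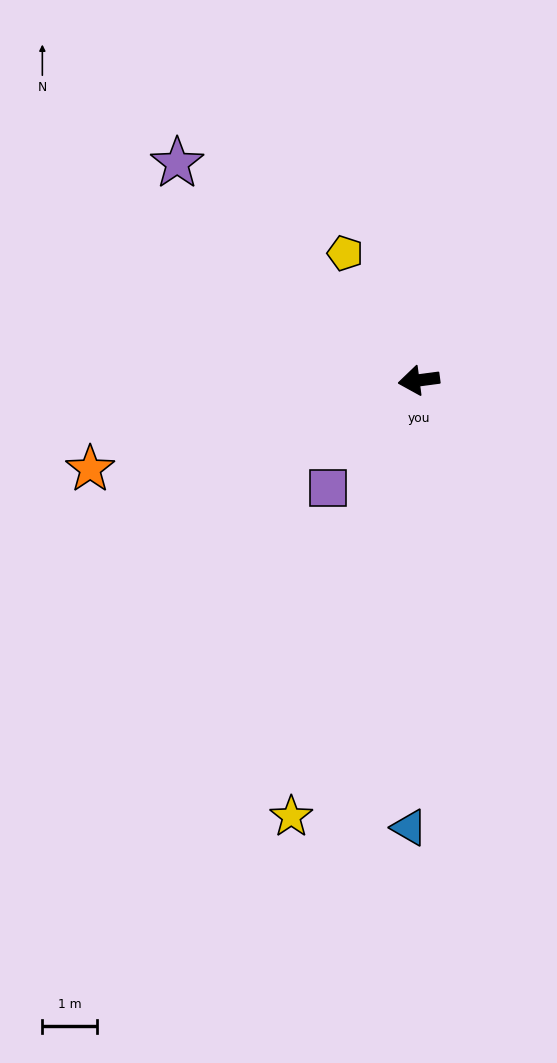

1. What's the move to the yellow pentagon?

turn right 67°, forward 2.7 m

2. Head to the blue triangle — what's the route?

turn left 81°, forward 8.2 m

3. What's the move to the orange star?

turn left 8°, forward 6.3 m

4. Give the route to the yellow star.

turn left 66°, forward 8.4 m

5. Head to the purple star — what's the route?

turn right 49°, forward 6.0 m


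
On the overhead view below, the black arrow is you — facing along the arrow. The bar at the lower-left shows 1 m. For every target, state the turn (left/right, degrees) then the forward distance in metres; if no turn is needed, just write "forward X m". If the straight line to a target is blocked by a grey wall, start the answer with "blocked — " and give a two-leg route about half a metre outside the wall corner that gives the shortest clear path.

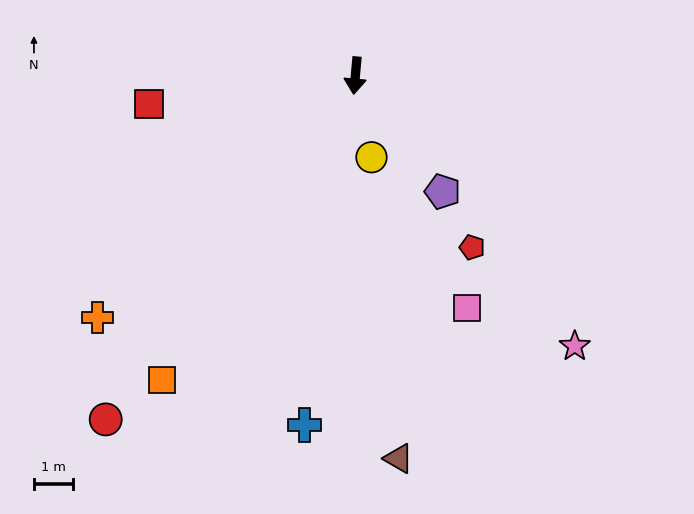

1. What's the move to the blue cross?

turn right 3°, forward 9.0 m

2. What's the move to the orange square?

turn right 27°, forward 9.2 m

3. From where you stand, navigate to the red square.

turn right 77°, forward 5.3 m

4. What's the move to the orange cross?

turn right 42°, forward 9.0 m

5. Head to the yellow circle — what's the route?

turn left 16°, forward 2.1 m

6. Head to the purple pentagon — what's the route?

turn left 42°, forward 3.7 m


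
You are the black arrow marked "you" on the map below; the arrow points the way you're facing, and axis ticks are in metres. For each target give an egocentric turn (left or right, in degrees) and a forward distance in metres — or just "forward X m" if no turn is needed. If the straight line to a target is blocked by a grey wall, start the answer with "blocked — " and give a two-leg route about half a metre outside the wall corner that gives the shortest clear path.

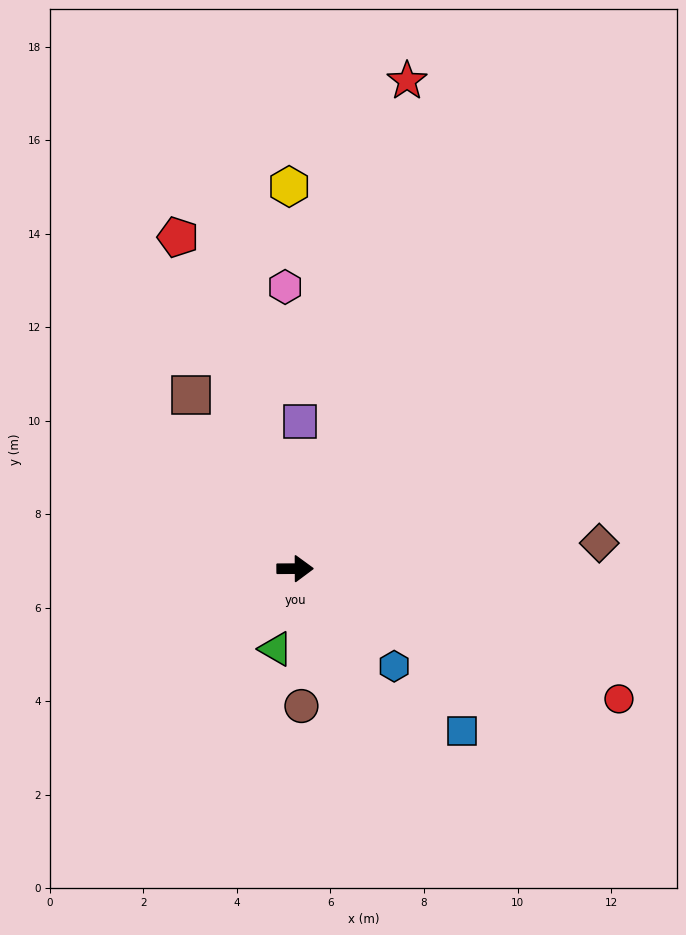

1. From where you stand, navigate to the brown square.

turn left 121°, forward 4.3 m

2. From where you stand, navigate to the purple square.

turn left 88°, forward 3.2 m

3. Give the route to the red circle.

turn right 22°, forward 7.5 m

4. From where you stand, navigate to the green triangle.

turn right 104°, forward 1.8 m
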